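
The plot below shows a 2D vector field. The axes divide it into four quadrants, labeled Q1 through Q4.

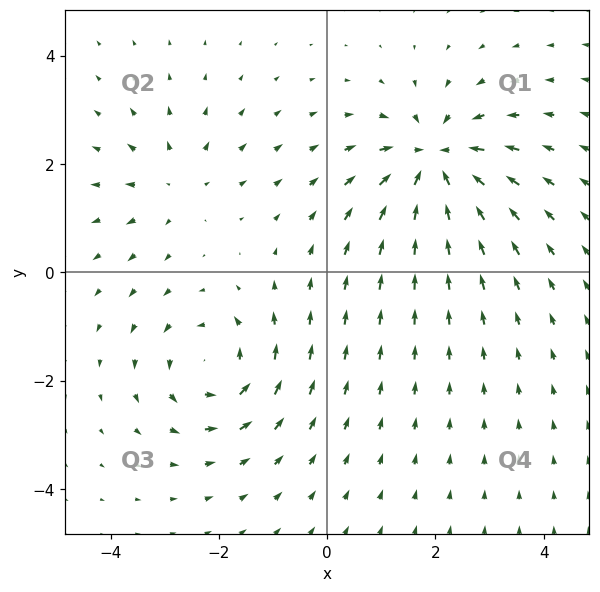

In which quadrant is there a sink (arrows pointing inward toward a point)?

The sink sits at approximately (2.0, 2.1), which lies in quadrant Q1. The divergence there is about -5, negative as expected for a sink.

Q1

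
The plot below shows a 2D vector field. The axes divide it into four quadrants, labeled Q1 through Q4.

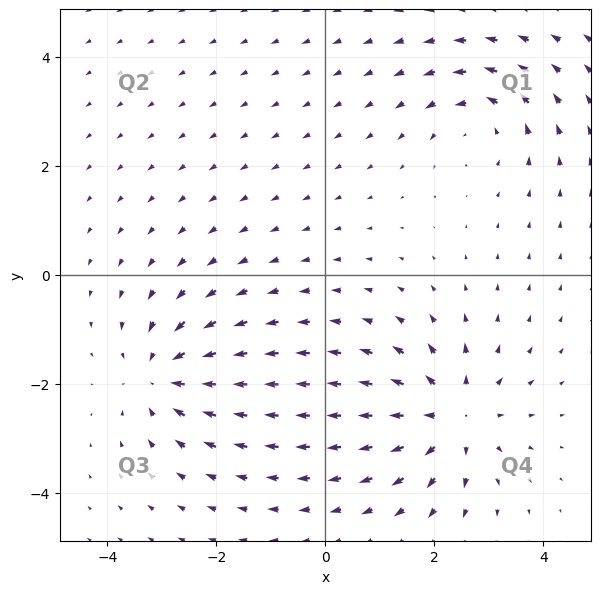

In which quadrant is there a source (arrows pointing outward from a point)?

Q4

The source sits at approximately (2.3, -2.6), which lies in quadrant Q4. The divergence there is about +5, positive as expected for a source.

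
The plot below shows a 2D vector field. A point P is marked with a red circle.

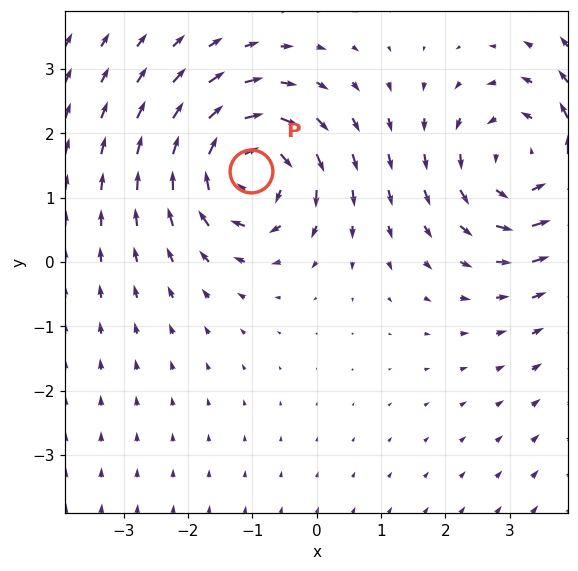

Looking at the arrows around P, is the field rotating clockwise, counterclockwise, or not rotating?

clockwise

Near P at (-1.0, 1.4) the arrows circulate clockwise. The curl (z-component) there is about -5; negative curl means clockwise rotation.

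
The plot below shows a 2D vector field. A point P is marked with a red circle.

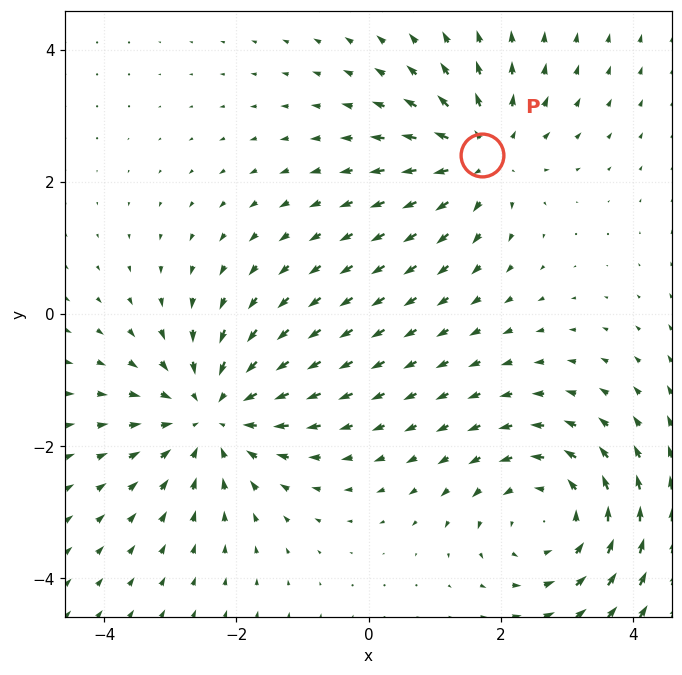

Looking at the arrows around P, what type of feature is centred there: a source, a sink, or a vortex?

At P (1.7, 2.4) the arrows spread outward. Divergence about +3, curl ≈0 — positive divergence with near-zero curl is a source.

source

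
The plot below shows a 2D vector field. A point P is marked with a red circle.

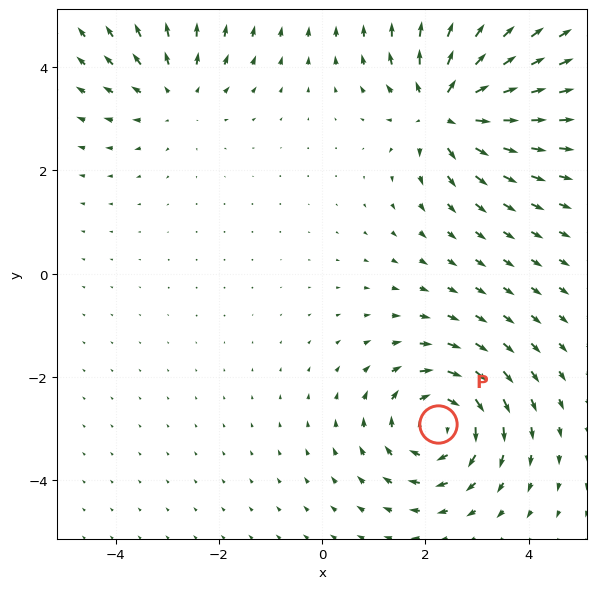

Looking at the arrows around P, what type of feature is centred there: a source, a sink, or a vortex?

vortex

At P (2.2, -2.9) the arrows circulate clockwise. Divergence ≈0, curl about -5 — near-zero divergence with nonzero curl is a vortex.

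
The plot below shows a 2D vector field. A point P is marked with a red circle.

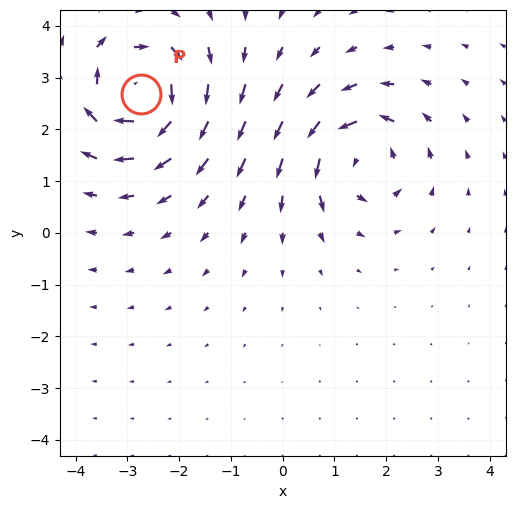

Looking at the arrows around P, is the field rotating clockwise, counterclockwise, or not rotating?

Near P at (-2.7, 2.7) the arrows circulate clockwise. The curl (z-component) there is about -6; negative curl means clockwise rotation.

clockwise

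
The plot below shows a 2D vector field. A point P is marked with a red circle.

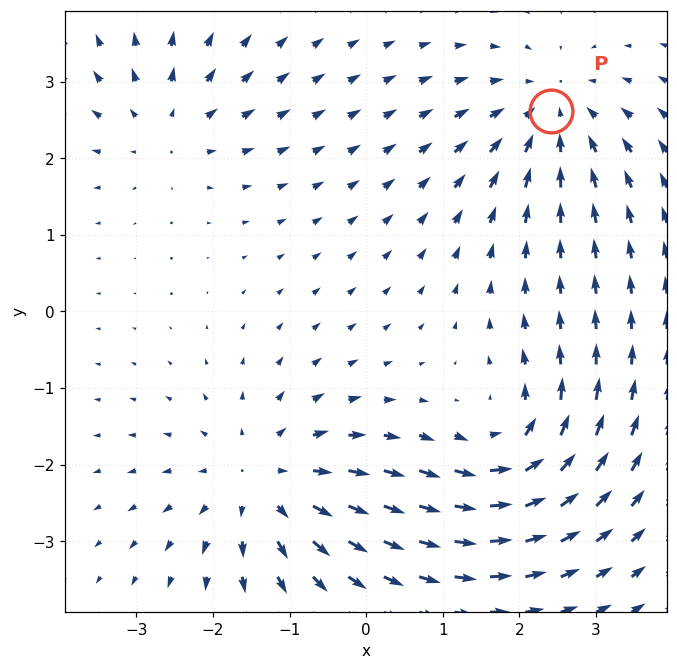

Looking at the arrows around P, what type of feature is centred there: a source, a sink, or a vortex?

sink

At P (2.4, 2.6) the arrows converge inward. Divergence about -4, curl ≈0 — negative divergence with near-zero curl is a sink.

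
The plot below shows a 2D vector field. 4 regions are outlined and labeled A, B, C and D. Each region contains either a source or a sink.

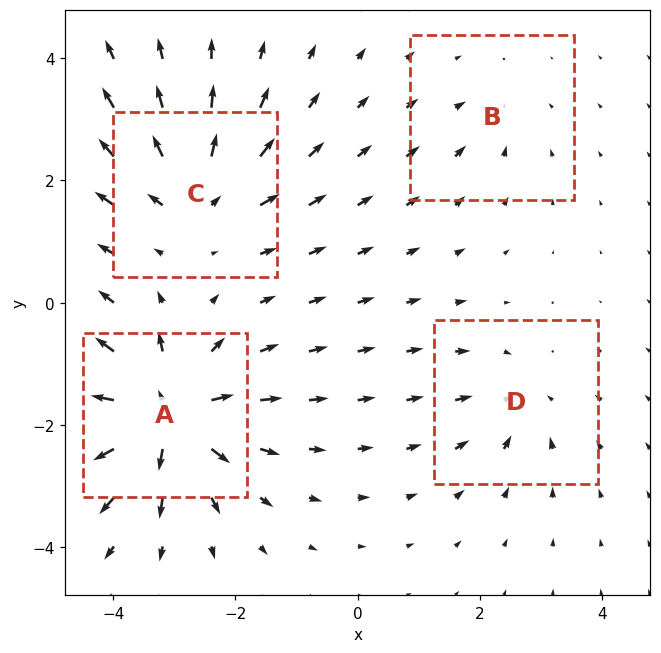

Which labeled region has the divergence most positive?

Divergence at each region's feature centre — A: about +9, B: about -2, C: about +6, D: about -4. Region A is most positive.

A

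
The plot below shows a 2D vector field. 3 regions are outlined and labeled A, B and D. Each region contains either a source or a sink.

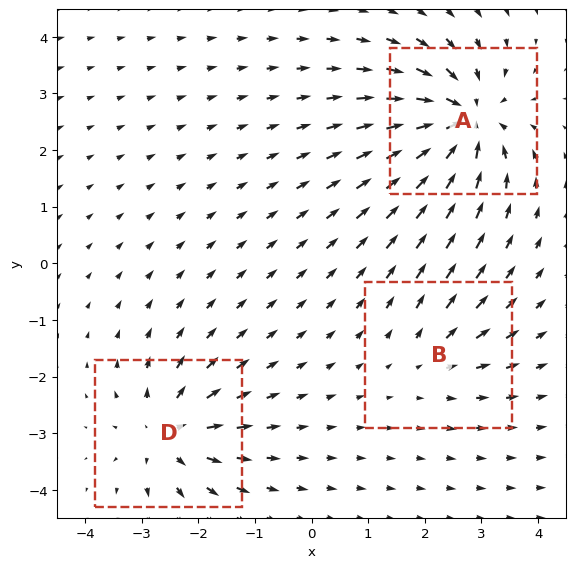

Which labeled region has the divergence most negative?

A

Divergence at each region's feature centre — A: about -6, B: about +2, D: about +4. Region A is most negative.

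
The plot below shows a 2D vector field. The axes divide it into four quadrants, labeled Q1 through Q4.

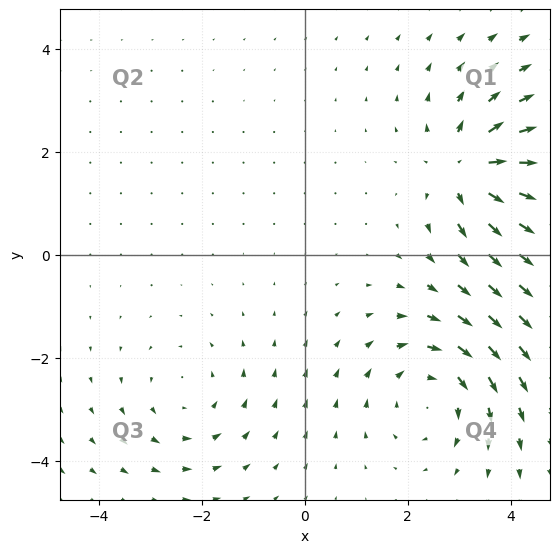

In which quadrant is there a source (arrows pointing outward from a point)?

Q1

The source sits at approximately (3.2, 1.7), which lies in quadrant Q1. The divergence there is about +5, positive as expected for a source.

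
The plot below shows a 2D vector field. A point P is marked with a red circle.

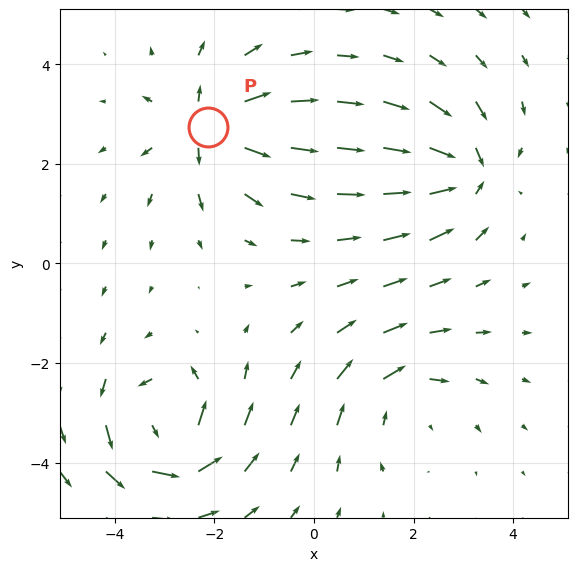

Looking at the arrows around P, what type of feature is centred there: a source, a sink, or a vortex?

source

At P (-2.1, 2.7) the arrows spread outward. Divergence about +6, curl ≈0 — positive divergence with near-zero curl is a source.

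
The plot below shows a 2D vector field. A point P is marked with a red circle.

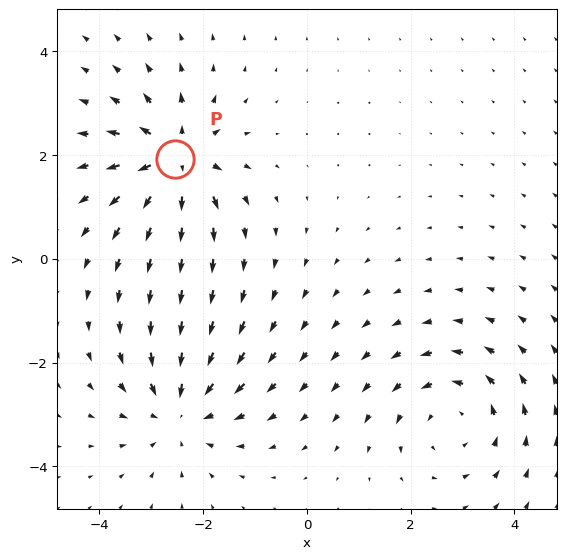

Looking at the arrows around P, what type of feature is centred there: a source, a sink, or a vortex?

source

At P (-2.5, 1.9) the arrows spread outward. Divergence about +5, curl ≈0 — positive divergence with near-zero curl is a source.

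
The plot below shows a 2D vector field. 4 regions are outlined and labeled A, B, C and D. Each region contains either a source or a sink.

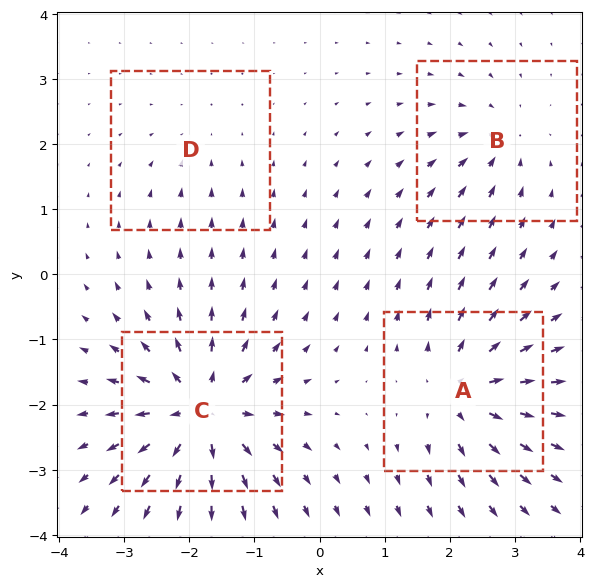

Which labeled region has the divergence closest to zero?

Divergence at each region's feature centre — A: about +7, B: about -4, C: about +9, D: about -2. Region D is closest to zero.

D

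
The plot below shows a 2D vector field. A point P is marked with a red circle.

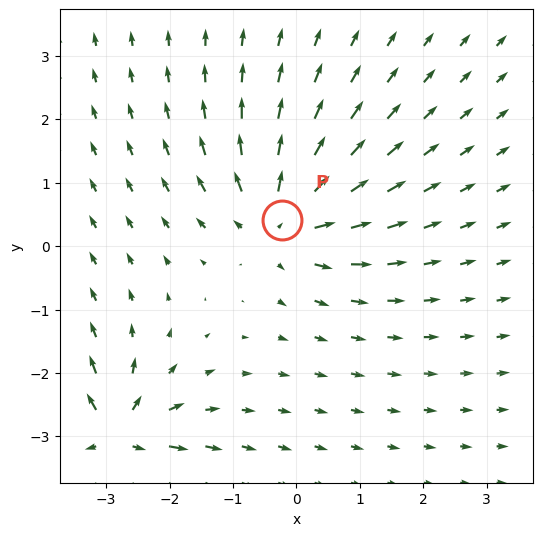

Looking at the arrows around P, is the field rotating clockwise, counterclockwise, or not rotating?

Near P at (-0.2, 0.4) the arrows show no circulation. The curl there is ≈0.

not rotating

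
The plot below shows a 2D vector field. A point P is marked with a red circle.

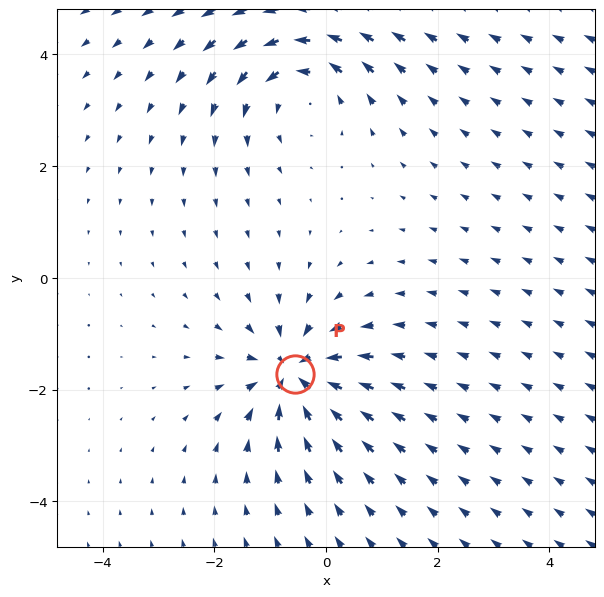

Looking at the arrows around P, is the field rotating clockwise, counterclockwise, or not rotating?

Near P at (-0.6, -1.7) the arrows show no circulation. The curl there is ≈0.

not rotating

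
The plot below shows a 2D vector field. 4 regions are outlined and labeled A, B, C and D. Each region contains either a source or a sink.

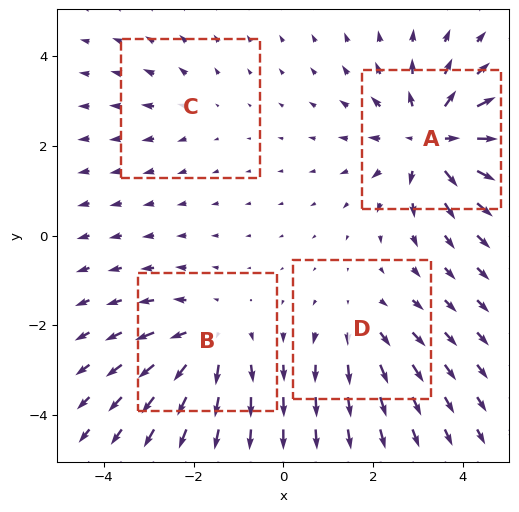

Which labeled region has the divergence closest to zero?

Divergence at each region's feature centre — A: about +7, B: about +5, C: about +2, D: about +3. Region C is closest to zero.

C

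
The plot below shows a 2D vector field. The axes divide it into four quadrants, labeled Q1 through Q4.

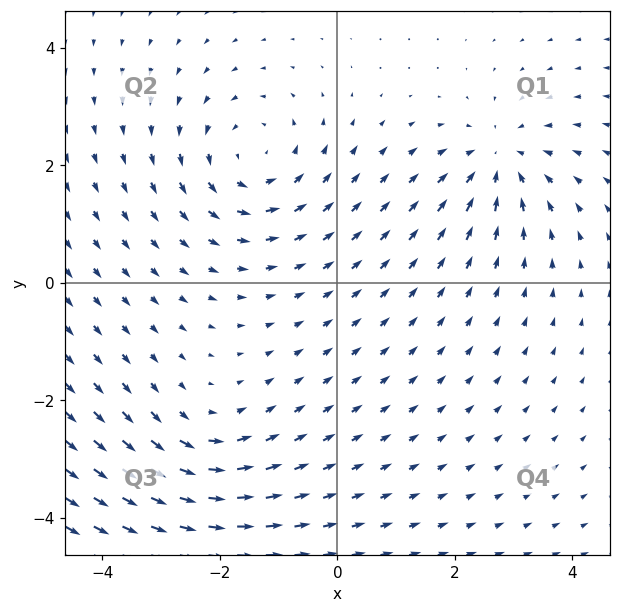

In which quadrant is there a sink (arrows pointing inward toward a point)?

Q1

The sink sits at approximately (2.8, 2.1), which lies in quadrant Q1. The divergence there is about -4, negative as expected for a sink.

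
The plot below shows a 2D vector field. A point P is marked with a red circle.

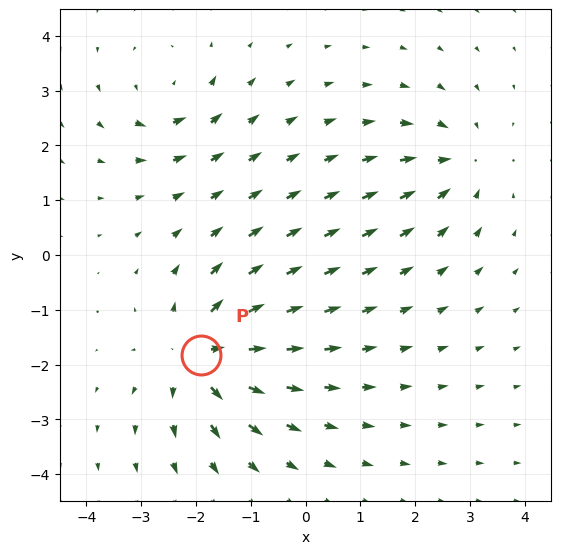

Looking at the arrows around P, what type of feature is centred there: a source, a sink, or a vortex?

At P (-1.9, -1.8) the arrows spread outward. Divergence about +5, curl ≈0 — positive divergence with near-zero curl is a source.

source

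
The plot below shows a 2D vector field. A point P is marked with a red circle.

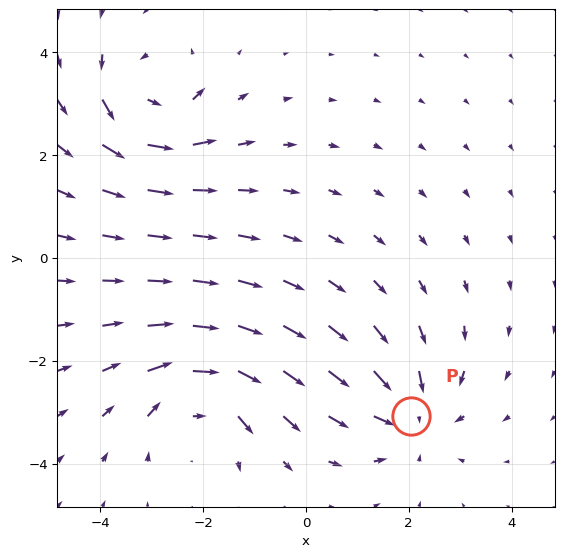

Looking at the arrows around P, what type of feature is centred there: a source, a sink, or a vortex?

sink

At P (2.0, -3.1) the arrows converge inward. Divergence about -3, curl ≈0 — negative divergence with near-zero curl is a sink.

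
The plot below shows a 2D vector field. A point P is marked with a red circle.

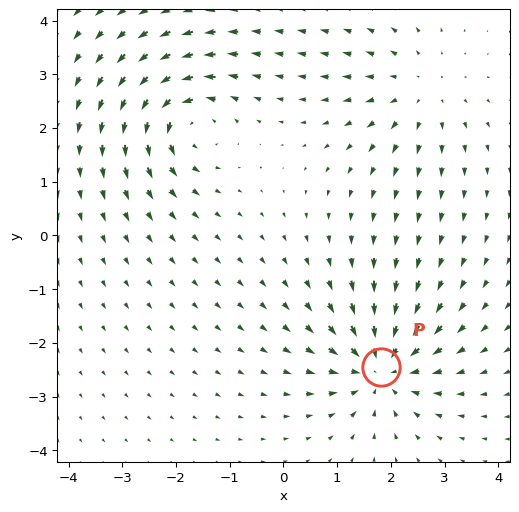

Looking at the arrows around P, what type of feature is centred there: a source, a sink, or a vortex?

sink

At P (1.8, -2.5) the arrows converge inward. Divergence about -4, curl ≈0 — negative divergence with near-zero curl is a sink.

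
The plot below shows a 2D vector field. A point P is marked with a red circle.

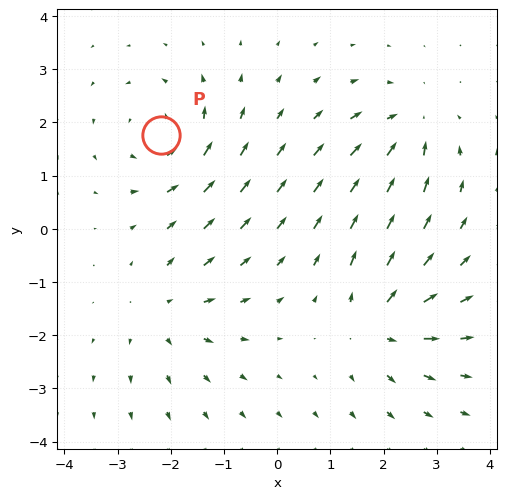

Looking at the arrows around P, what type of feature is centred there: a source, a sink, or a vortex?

vortex

At P (-2.2, 1.8) the arrows circulate counterclockwise. Divergence ≈0, curl about +5 — near-zero divergence with nonzero curl is a vortex.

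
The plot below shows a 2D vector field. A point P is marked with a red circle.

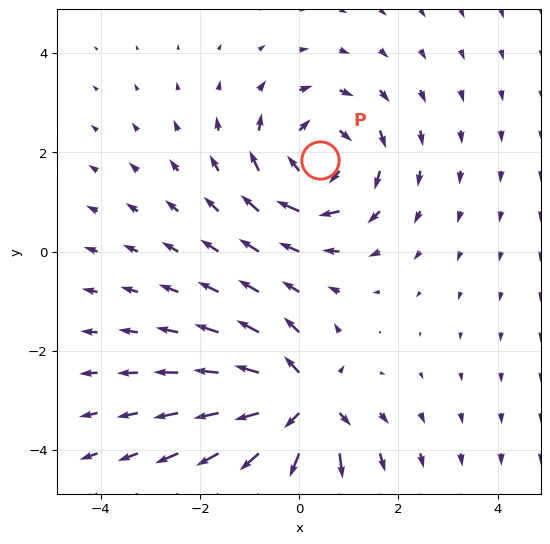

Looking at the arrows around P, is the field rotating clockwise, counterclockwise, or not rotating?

Near P at (0.4, 1.9) the arrows circulate clockwise. The curl (z-component) there is about -4; negative curl means clockwise rotation.

clockwise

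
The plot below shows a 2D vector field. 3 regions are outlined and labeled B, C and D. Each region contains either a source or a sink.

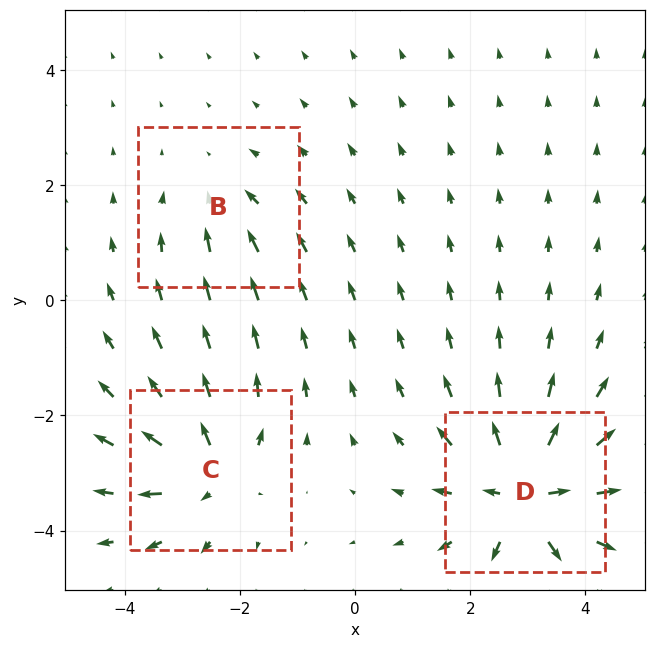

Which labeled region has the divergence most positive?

D

Divergence at each region's feature centre — B: about -2, C: about +4, D: about +6. Region D is most positive.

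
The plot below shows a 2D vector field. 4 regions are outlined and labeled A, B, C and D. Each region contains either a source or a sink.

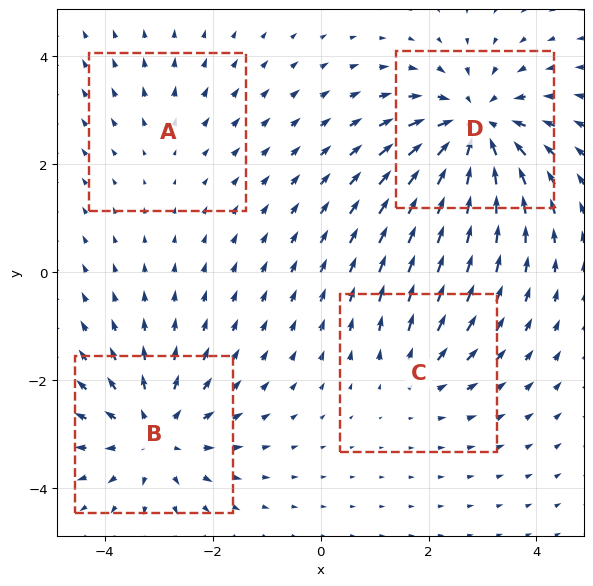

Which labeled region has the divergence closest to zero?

Divergence at each region's feature centre — A: about +2, B: about +5, C: about +3, D: about -6. Region A is closest to zero.

A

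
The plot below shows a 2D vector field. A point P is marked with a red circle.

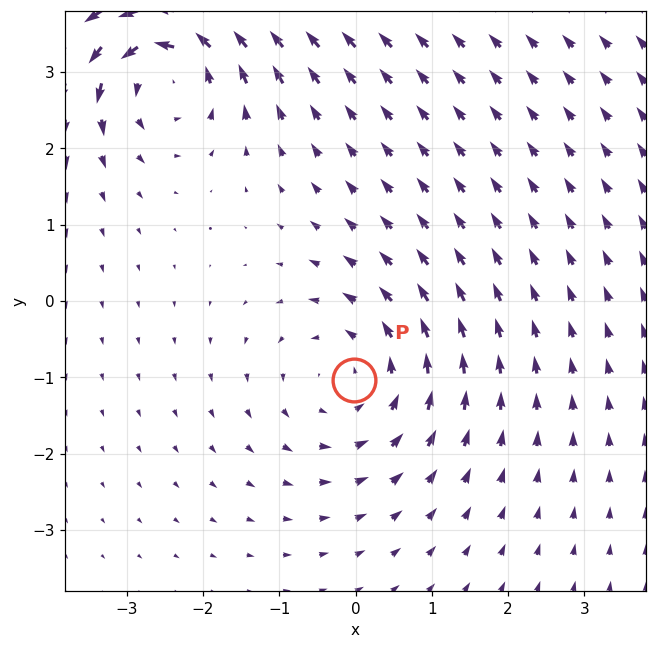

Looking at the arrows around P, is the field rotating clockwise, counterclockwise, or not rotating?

counterclockwise

Near P at (-0.0, -1.0) the arrows circulate counterclockwise. The curl (z-component) there is about +3; positive curl means counterclockwise rotation.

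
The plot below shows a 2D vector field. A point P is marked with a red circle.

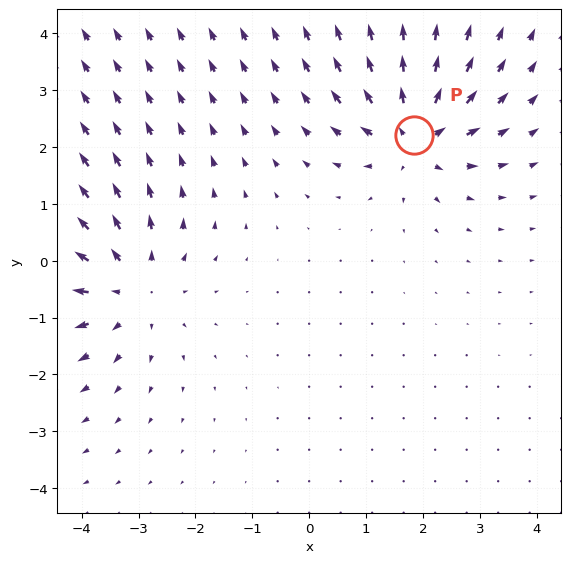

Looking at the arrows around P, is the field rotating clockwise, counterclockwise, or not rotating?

not rotating

Near P at (1.8, 2.2) the arrows show no circulation. The curl there is ≈0.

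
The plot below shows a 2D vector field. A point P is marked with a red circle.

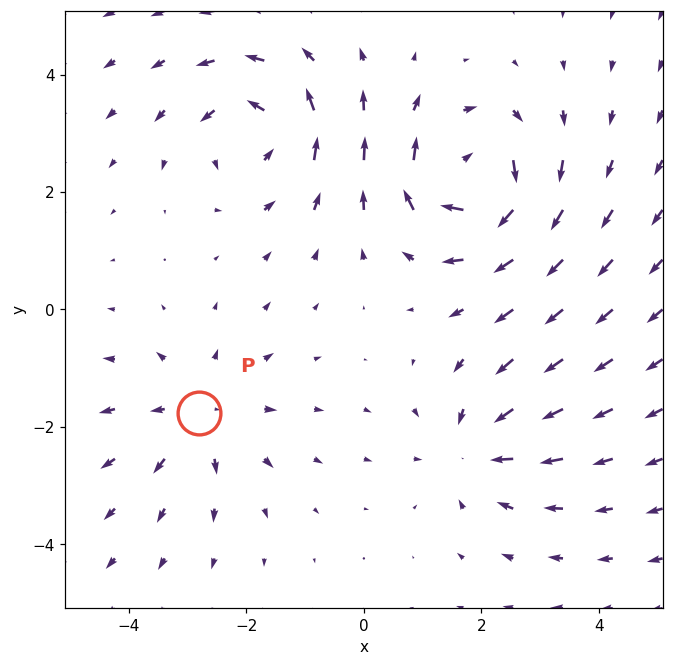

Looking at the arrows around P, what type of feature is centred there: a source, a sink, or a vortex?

source

At P (-2.8, -1.8) the arrows spread outward. Divergence about +3, curl ≈0 — positive divergence with near-zero curl is a source.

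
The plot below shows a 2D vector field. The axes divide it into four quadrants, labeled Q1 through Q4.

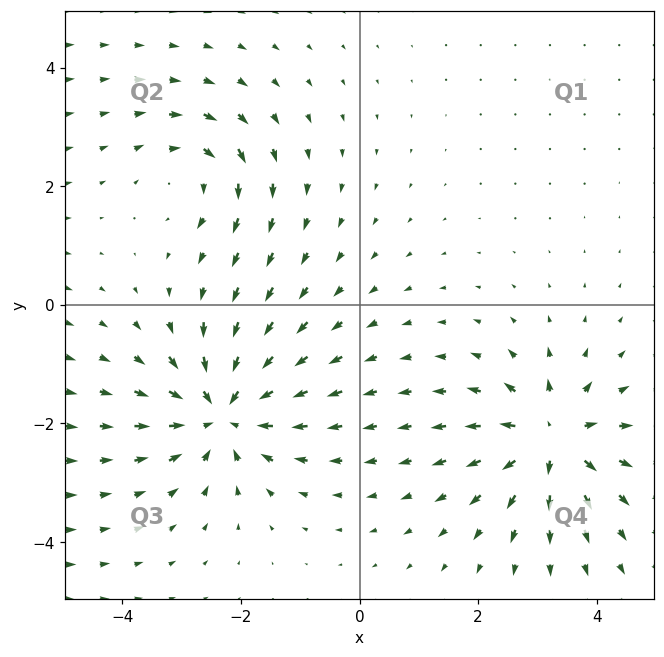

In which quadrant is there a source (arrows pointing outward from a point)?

The source sits at approximately (3.2, -2.3), which lies in quadrant Q4. The divergence there is about +6, positive as expected for a source.

Q4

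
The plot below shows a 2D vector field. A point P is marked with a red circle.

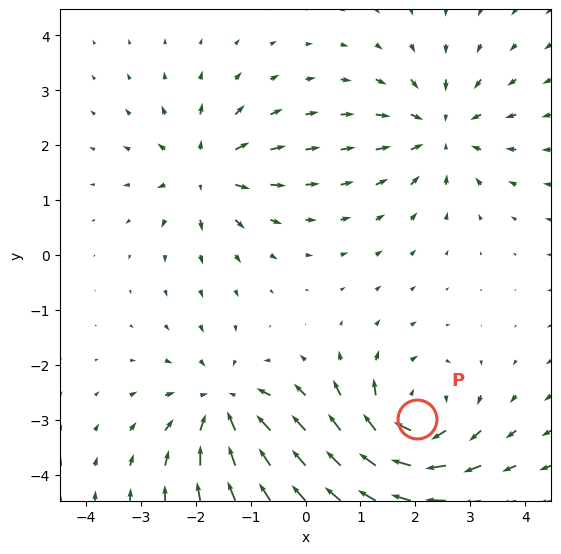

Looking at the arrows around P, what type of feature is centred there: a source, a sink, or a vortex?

vortex

At P (2.0, -3.0) the arrows circulate clockwise. Divergence ≈0, curl about -6 — near-zero divergence with nonzero curl is a vortex.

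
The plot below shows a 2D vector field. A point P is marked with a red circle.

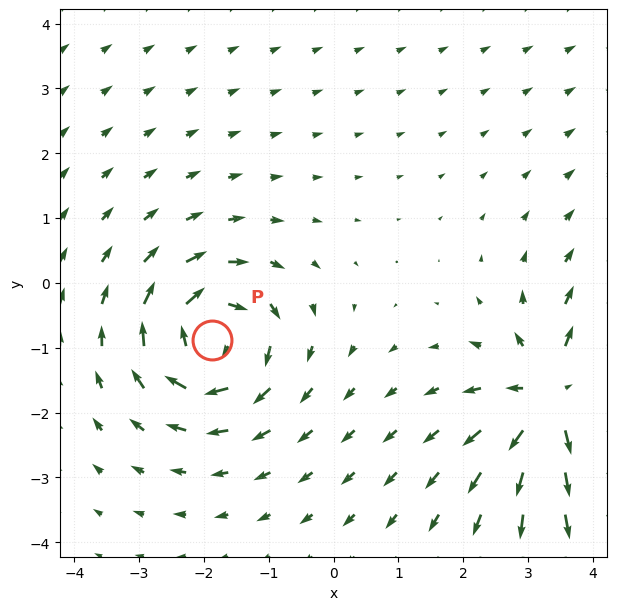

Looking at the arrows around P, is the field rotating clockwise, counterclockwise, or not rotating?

Near P at (-1.9, -0.9) the arrows circulate clockwise. The curl (z-component) there is about -5; negative curl means clockwise rotation.

clockwise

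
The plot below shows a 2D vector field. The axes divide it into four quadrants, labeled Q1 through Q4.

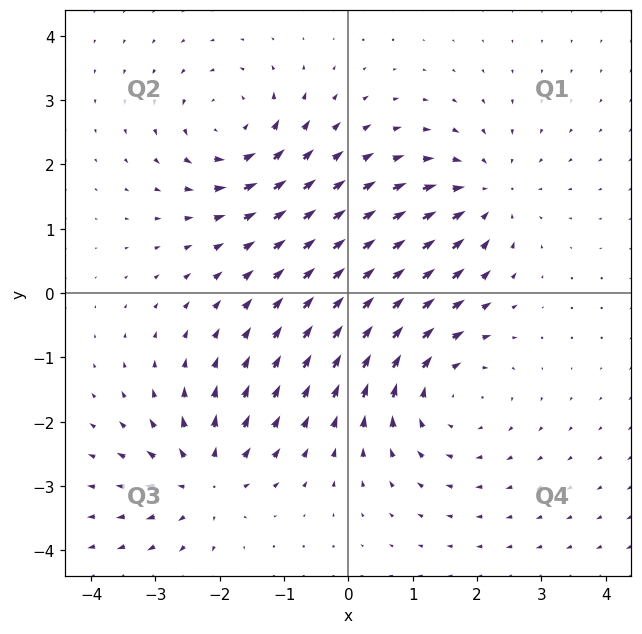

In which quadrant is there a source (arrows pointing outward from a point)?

Q3

The source sits at approximately (-2.2, -2.9), which lies in quadrant Q3. The divergence there is about +4, positive as expected for a source.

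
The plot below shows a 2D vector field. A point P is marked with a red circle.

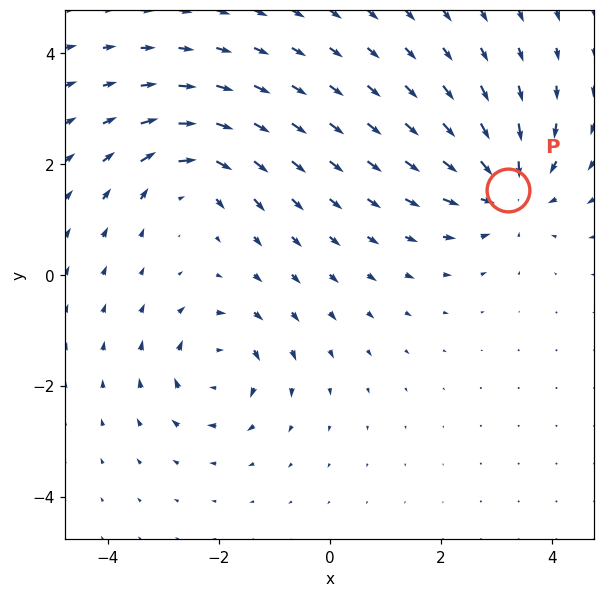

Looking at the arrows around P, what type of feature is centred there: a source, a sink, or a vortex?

sink

At P (3.2, 1.5) the arrows converge inward. Divergence about -5, curl ≈0 — negative divergence with near-zero curl is a sink.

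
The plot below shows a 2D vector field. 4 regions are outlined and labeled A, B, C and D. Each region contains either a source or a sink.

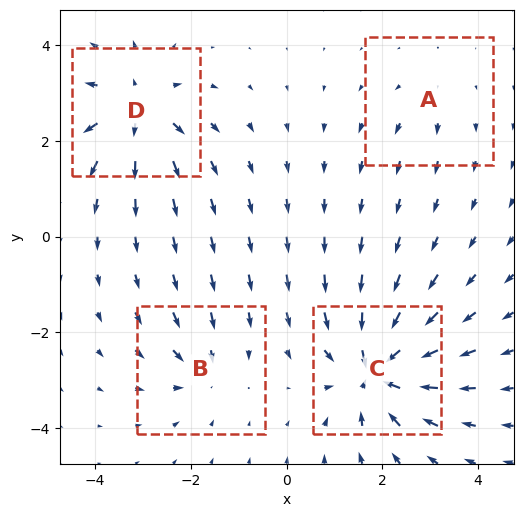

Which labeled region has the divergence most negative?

C

Divergence at each region's feature centre — A: about +2, B: about -4, C: about -9, D: about +7. Region C is most negative.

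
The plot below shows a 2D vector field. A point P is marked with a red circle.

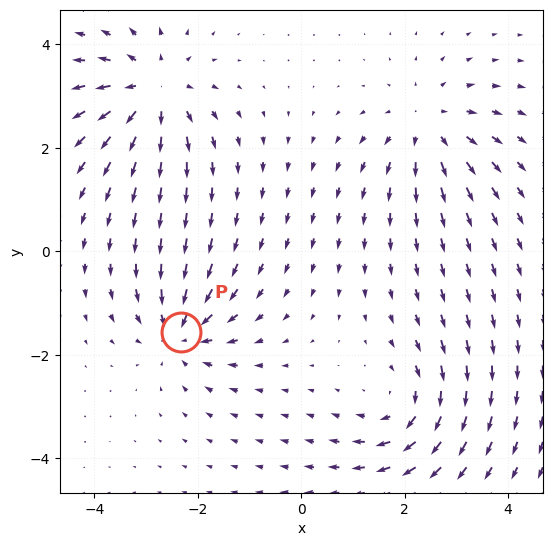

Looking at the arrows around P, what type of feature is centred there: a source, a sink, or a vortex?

At P (-2.3, -1.6) the arrows converge inward. Divergence about -6, curl ≈0 — negative divergence with near-zero curl is a sink.

sink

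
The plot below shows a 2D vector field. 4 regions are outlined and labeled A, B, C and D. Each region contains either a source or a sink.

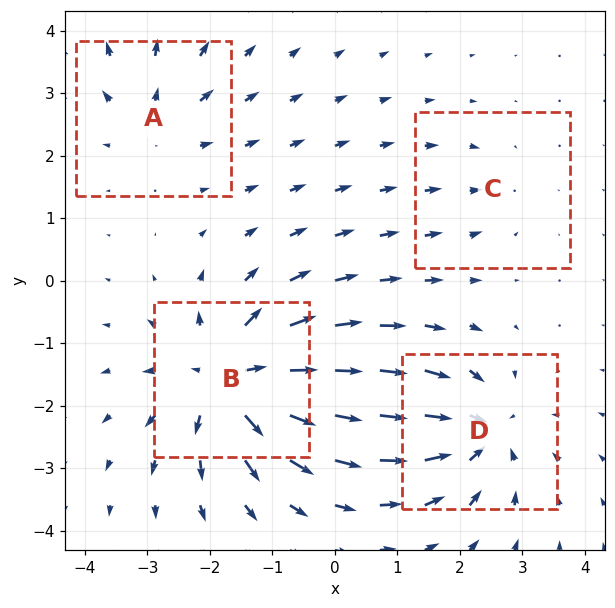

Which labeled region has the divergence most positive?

Divergence at each region's feature centre — A: about +4, B: about +8, C: about -2, D: about -6. Region B is most positive.

B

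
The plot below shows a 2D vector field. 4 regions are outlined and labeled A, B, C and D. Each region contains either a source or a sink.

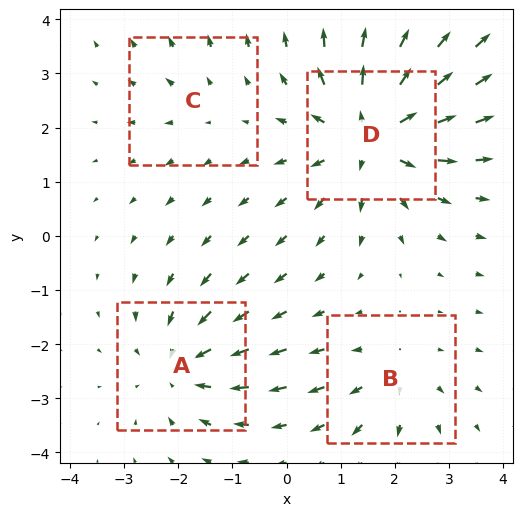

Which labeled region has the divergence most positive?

D

Divergence at each region's feature centre — A: about -5, B: about +3, C: about +2, D: about +7. Region D is most positive.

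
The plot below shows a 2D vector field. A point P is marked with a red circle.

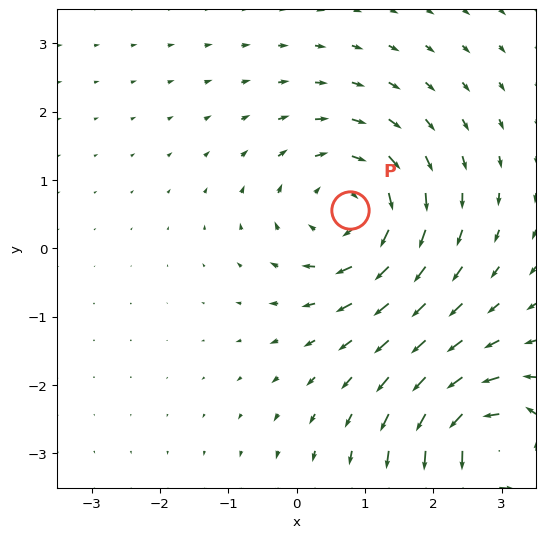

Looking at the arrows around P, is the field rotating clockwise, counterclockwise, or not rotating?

clockwise

Near P at (0.8, 0.6) the arrows circulate clockwise. The curl (z-component) there is about -5; negative curl means clockwise rotation.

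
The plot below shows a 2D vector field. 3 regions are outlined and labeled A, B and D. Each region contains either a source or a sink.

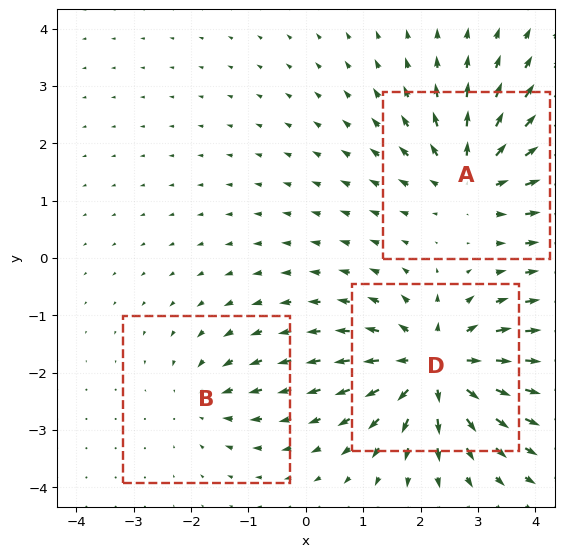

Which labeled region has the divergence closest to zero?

B

Divergence at each region's feature centre — A: about +4, B: about -2, D: about +5. Region B is closest to zero.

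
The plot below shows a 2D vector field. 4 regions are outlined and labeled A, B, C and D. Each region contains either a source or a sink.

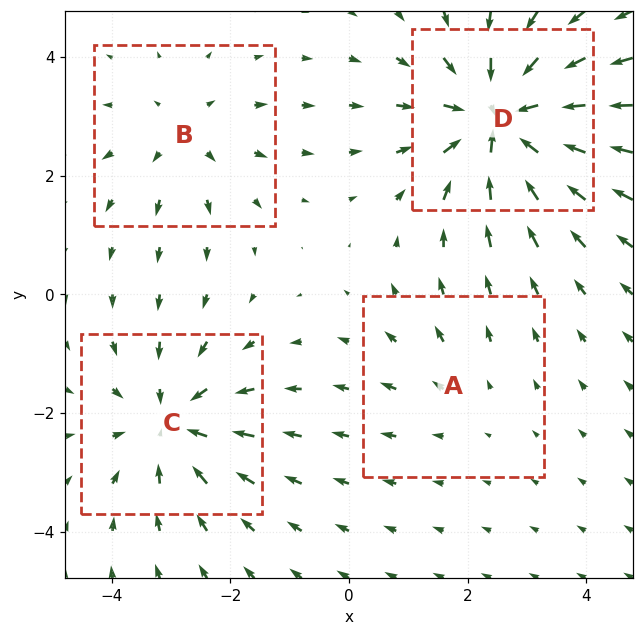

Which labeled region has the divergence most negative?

D

Divergence at each region's feature centre — A: about +2, B: about +3, C: about -4, D: about -6. Region D is most negative.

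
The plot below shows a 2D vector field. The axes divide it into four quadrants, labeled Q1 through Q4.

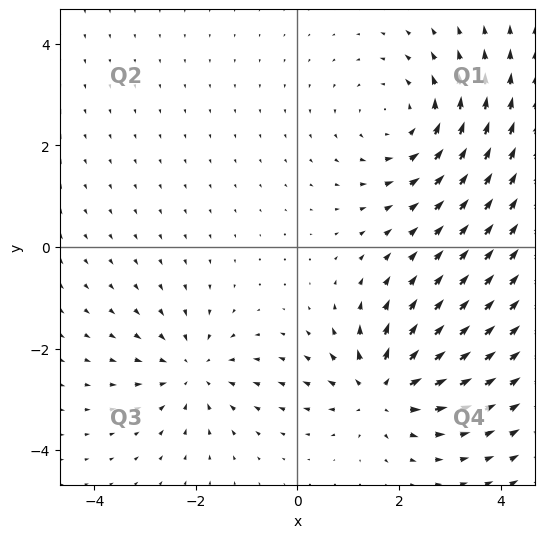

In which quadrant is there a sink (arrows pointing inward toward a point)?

Q3

The sink sits at approximately (-2.1, -2.4), which lies in quadrant Q3. The divergence there is about -3, negative as expected for a sink.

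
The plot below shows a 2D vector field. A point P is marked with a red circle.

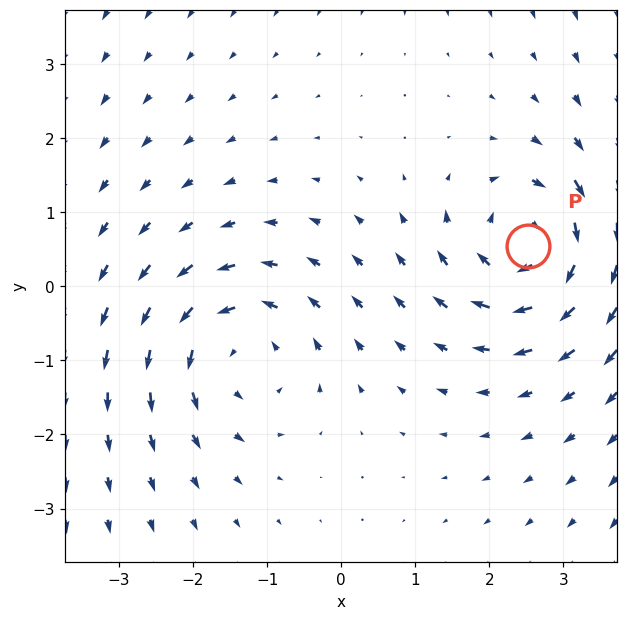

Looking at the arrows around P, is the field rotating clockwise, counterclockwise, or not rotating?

clockwise

Near P at (2.5, 0.5) the arrows circulate clockwise. The curl (z-component) there is about -5; negative curl means clockwise rotation.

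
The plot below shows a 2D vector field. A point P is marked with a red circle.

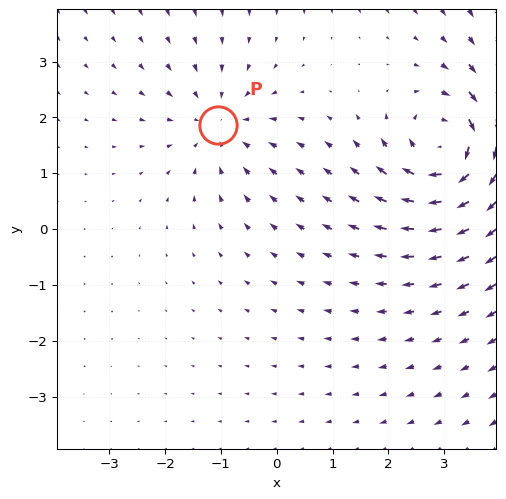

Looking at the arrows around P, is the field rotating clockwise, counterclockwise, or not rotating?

not rotating

Near P at (-1.0, 1.9) the arrows show no circulation. The curl there is ≈0.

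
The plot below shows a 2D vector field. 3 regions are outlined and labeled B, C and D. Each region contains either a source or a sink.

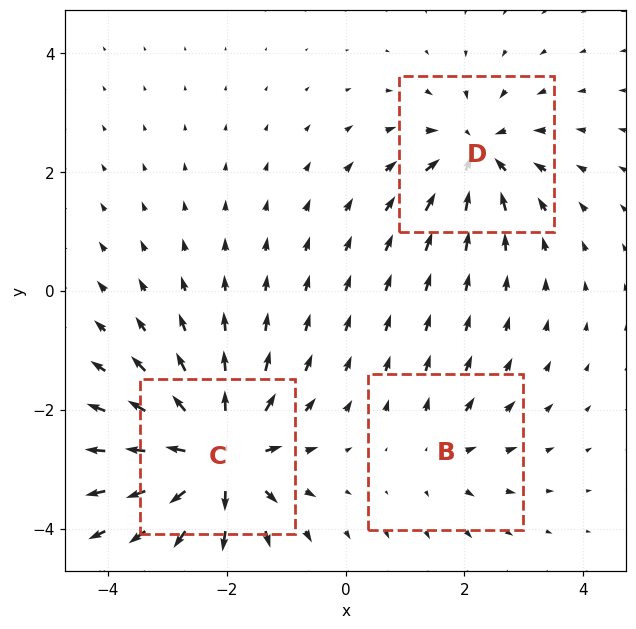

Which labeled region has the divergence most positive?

C

Divergence at each region's feature centre — B: about +2, C: about +6, D: about -4. Region C is most positive.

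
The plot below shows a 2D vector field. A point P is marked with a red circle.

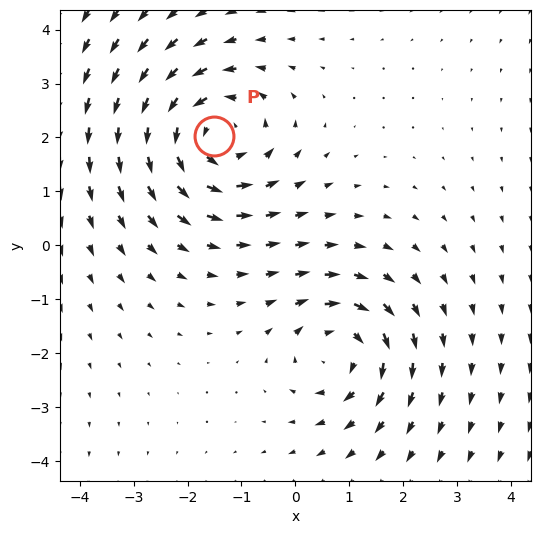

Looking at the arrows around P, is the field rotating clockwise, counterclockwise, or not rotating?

Near P at (-1.5, 2.0) the arrows circulate counterclockwise. The curl (z-component) there is about +4; positive curl means counterclockwise rotation.

counterclockwise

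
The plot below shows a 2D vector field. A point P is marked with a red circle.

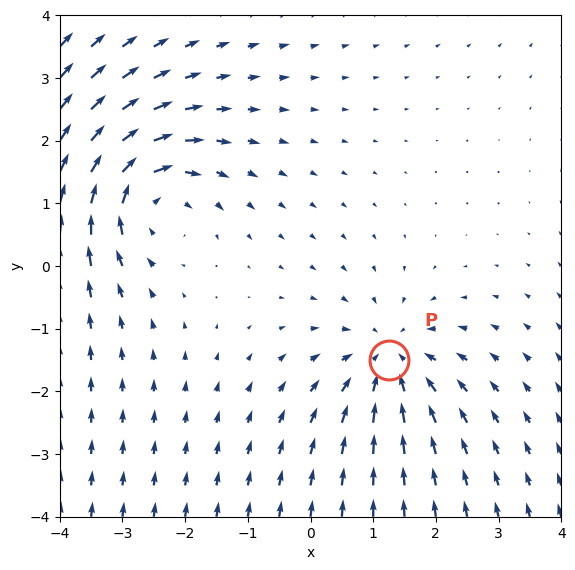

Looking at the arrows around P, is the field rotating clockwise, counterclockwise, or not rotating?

Near P at (1.3, -1.5) the arrows show no circulation. The curl there is ≈0.

not rotating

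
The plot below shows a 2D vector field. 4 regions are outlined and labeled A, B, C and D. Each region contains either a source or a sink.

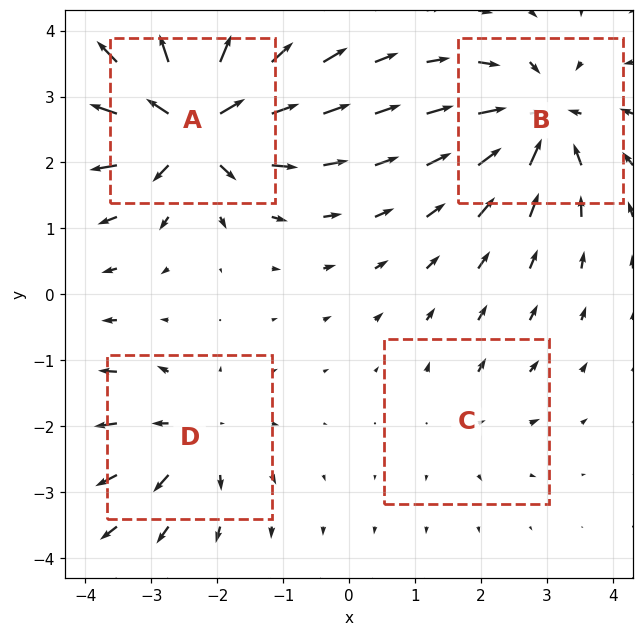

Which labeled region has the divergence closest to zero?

C

Divergence at each region's feature centre — A: about +8, B: about -6, C: about +2, D: about +4. Region C is closest to zero.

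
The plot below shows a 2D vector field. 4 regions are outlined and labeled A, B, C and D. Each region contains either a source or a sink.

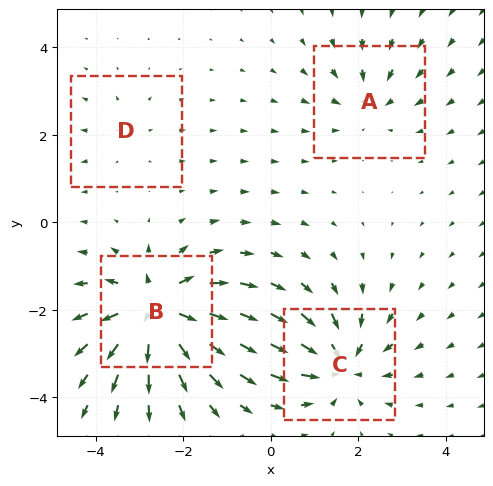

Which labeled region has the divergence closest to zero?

Divergence at each region's feature centre — A: about -4, B: about +8, C: about -6, D: about +2. Region D is closest to zero.

D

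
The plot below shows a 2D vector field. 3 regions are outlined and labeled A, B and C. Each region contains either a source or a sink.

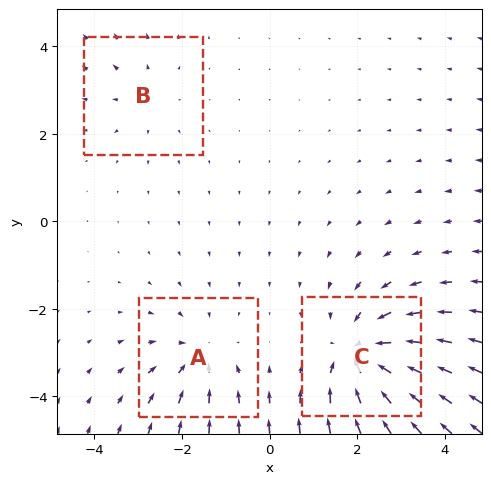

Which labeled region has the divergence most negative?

Divergence at each region's feature centre — A: about -3, B: about +2, C: about -5. Region C is most negative.

C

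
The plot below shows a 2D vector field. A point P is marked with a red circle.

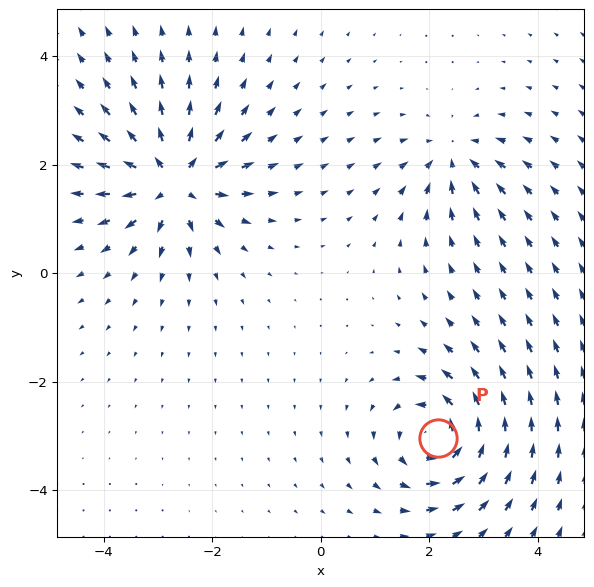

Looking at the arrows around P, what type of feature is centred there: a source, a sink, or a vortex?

At P (2.2, -3.0) the arrows circulate counterclockwise. Divergence ≈0, curl about +6 — near-zero divergence with nonzero curl is a vortex.

vortex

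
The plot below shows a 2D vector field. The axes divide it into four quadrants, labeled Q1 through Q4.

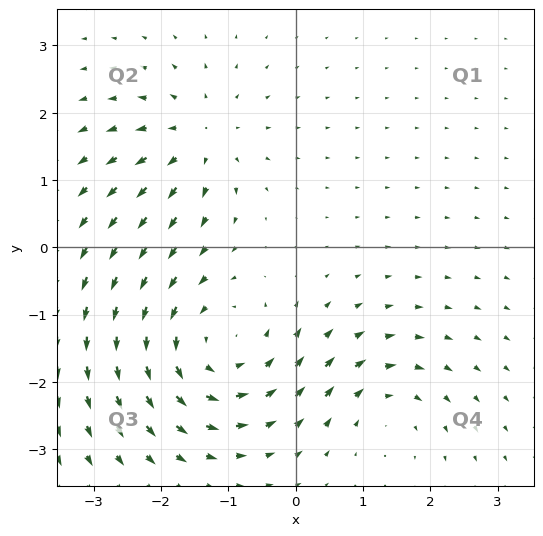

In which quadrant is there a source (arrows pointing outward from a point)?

The source sits at approximately (-1.4, 1.6), which lies in quadrant Q2. The divergence there is about +4, positive as expected for a source.

Q2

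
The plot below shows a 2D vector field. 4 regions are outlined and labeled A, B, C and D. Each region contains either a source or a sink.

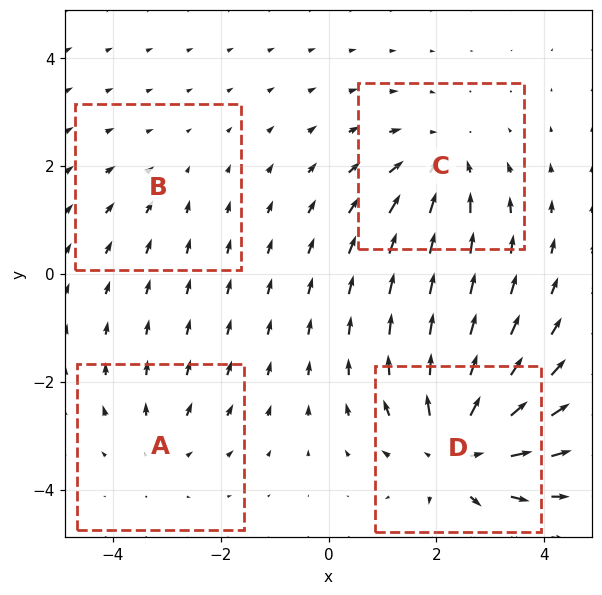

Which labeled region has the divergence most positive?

D

Divergence at each region's feature centre — A: about +3, B: about -2, C: about -4, D: about +7. Region D is most positive.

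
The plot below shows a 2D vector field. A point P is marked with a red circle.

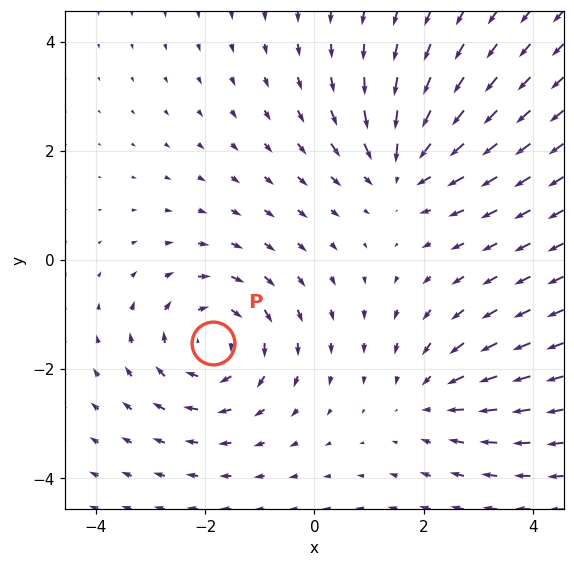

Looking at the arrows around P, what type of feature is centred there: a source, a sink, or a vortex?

At P (-1.9, -1.5) the arrows circulate clockwise. Divergence ≈0, curl about -4 — near-zero divergence with nonzero curl is a vortex.

vortex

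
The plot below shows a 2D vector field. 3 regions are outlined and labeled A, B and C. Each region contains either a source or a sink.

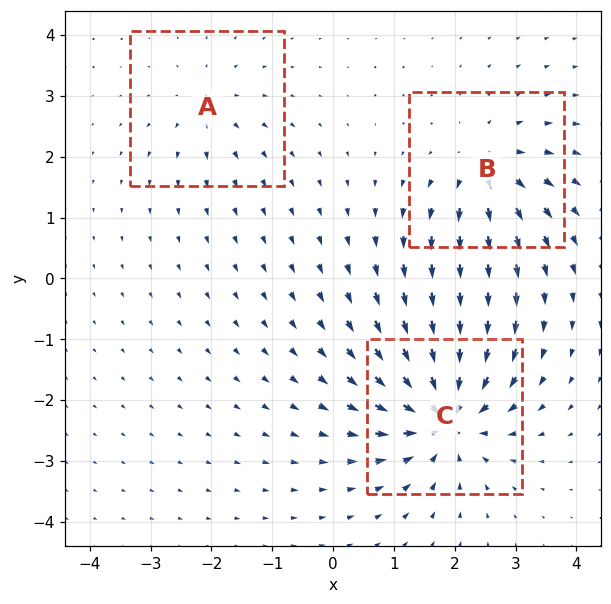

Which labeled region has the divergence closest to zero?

A

Divergence at each region's feature centre — A: about +3, B: about +4, C: about -6. Region A is closest to zero.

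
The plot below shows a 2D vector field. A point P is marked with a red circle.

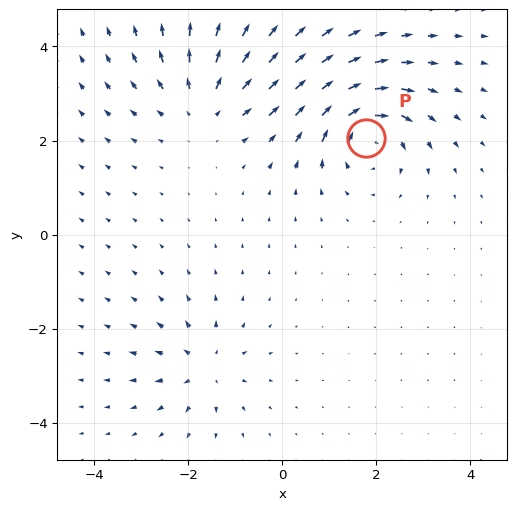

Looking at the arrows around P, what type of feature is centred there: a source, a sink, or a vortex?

vortex

At P (1.8, 2.0) the arrows circulate clockwise. Divergence ≈0, curl about -6 — near-zero divergence with nonzero curl is a vortex.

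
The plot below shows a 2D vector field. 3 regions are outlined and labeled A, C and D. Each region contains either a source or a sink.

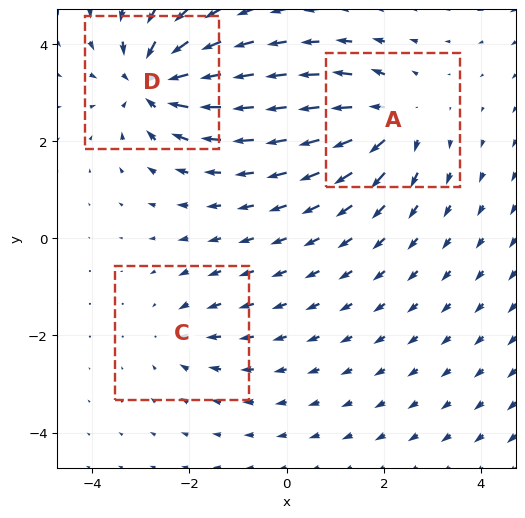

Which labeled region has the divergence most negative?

D

Divergence at each region's feature centre — A: about +4, C: about -2, D: about -5. Region D is most negative.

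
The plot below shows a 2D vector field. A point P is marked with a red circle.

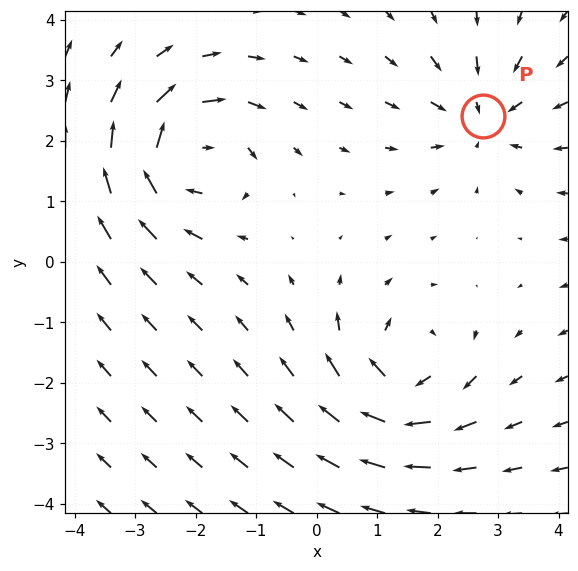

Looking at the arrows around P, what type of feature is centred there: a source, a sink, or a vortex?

At P (2.7, 2.4) the arrows converge inward. Divergence about -4, curl ≈0 — negative divergence with near-zero curl is a sink.

sink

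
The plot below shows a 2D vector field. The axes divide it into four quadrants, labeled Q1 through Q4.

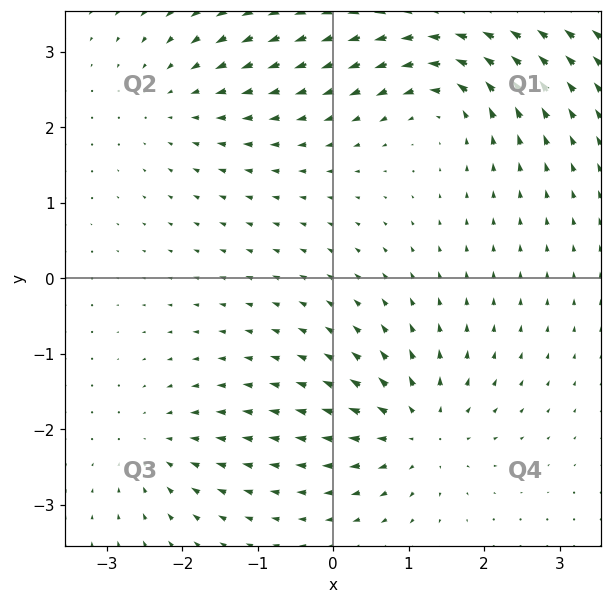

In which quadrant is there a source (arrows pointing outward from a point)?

Q4

The source sits at approximately (1.1, -2.0), which lies in quadrant Q4. The divergence there is about +5, positive as expected for a source.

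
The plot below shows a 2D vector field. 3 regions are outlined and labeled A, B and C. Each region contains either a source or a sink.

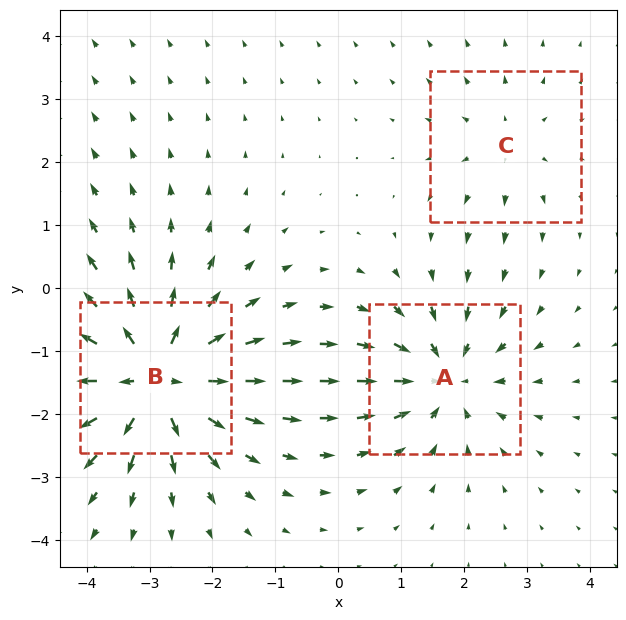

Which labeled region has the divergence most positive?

Divergence at each region's feature centre — A: about -4, B: about +6, C: about +2. Region B is most positive.

B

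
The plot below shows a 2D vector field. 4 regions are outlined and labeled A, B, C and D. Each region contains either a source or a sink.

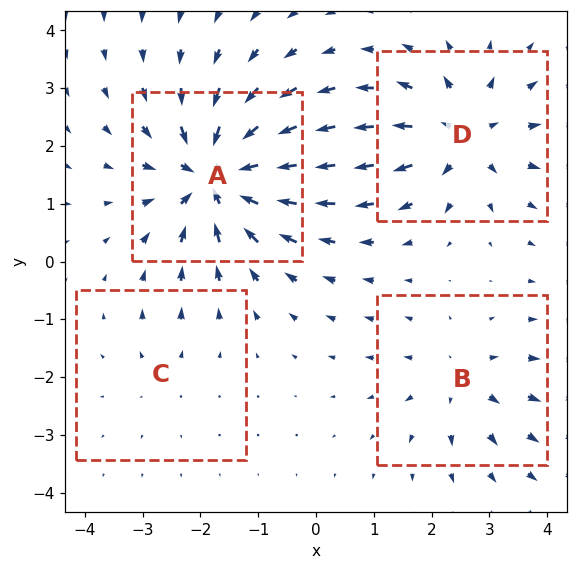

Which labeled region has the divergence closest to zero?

C

Divergence at each region's feature centre — A: about -8, B: about +4, C: about +2, D: about +6. Region C is closest to zero.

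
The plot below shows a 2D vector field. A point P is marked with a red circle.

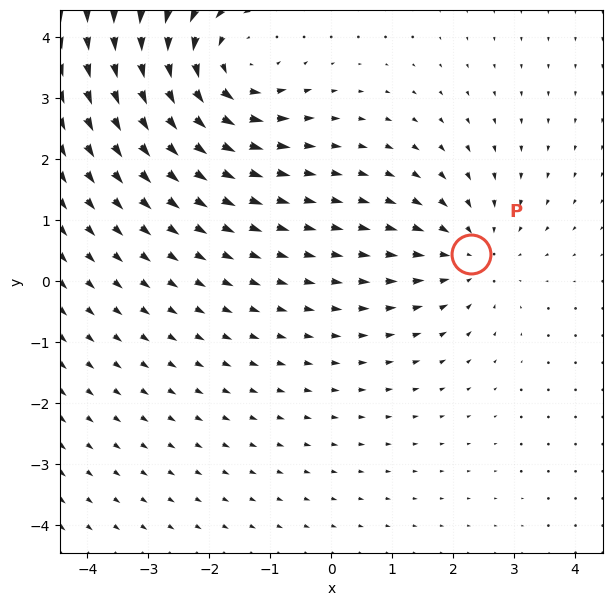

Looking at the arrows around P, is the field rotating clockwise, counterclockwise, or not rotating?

Near P at (2.3, 0.4) the arrows show no circulation. The curl there is ≈0.

not rotating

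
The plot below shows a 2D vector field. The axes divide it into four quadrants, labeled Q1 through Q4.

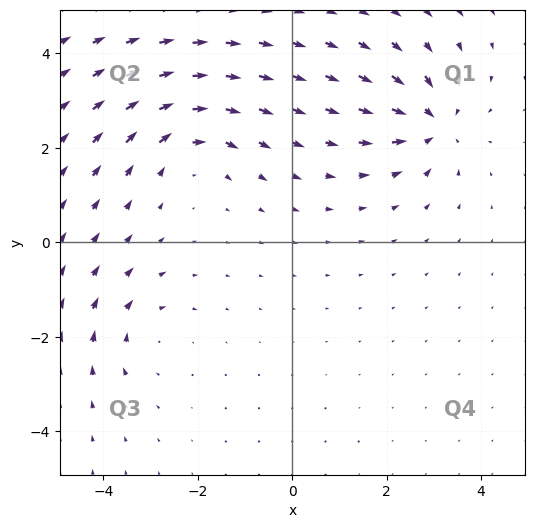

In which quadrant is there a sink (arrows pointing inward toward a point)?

Q1

The sink sits at approximately (3.0, 2.5), which lies in quadrant Q1. The divergence there is about -6, negative as expected for a sink.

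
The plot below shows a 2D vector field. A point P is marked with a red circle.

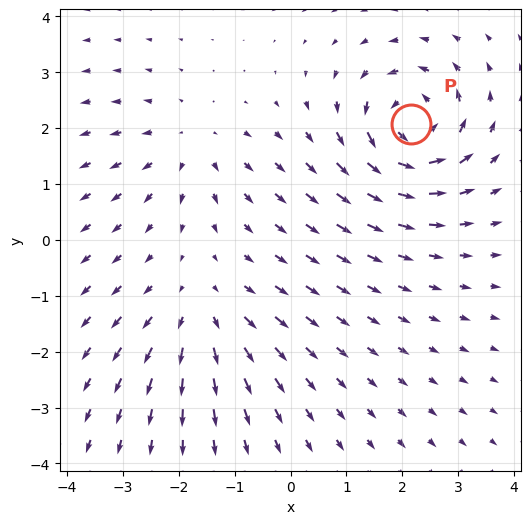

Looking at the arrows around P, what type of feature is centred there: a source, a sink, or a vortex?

vortex

At P (2.2, 2.1) the arrows circulate counterclockwise. Divergence ≈0, curl about +7 — near-zero divergence with nonzero curl is a vortex.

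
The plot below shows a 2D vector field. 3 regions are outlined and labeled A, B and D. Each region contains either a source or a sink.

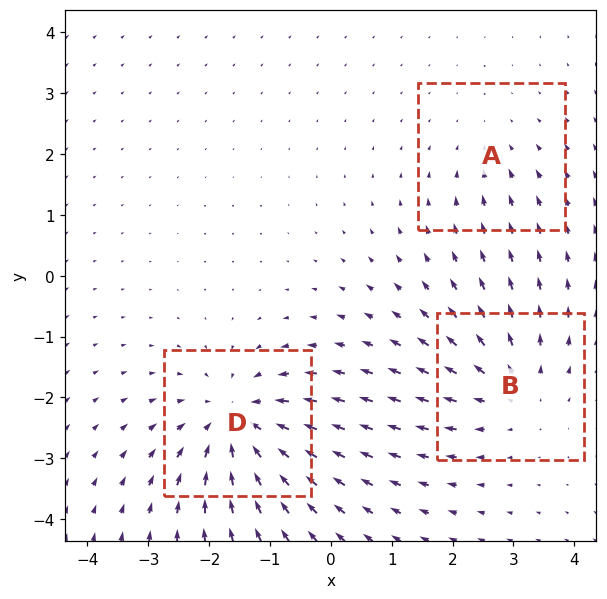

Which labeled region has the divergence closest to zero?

Divergence at each region's feature centre — A: about -2, B: about +3, D: about -5. Region A is closest to zero.

A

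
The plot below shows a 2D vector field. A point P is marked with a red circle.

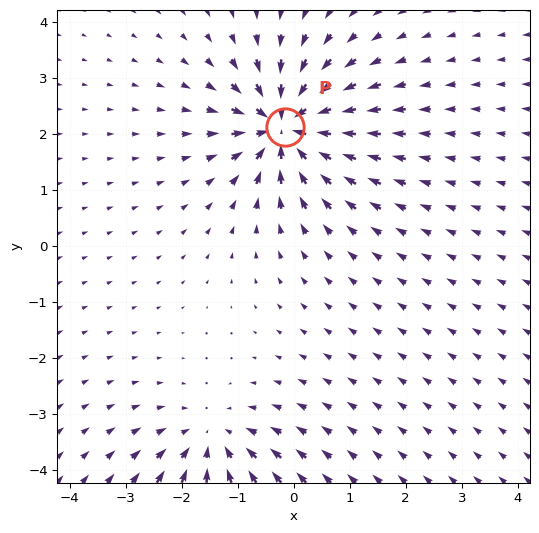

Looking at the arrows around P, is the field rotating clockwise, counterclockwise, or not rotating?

not rotating

Near P at (-0.1, 2.1) the arrows show no circulation. The curl there is ≈0.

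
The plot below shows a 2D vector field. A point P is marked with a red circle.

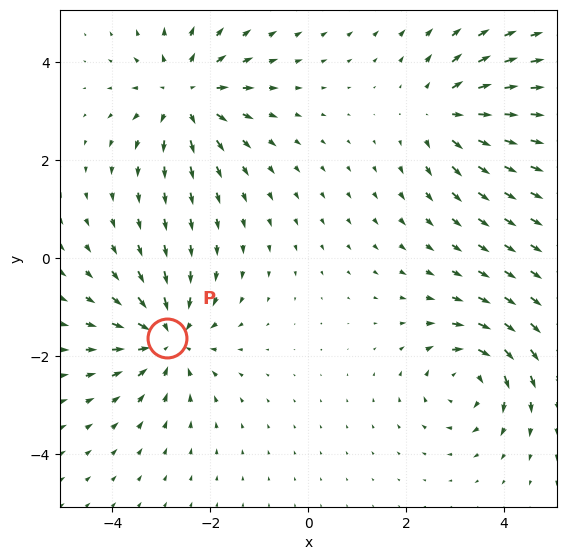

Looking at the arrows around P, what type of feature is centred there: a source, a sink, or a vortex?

sink

At P (-2.9, -1.6) the arrows converge inward. Divergence about -5, curl ≈0 — negative divergence with near-zero curl is a sink.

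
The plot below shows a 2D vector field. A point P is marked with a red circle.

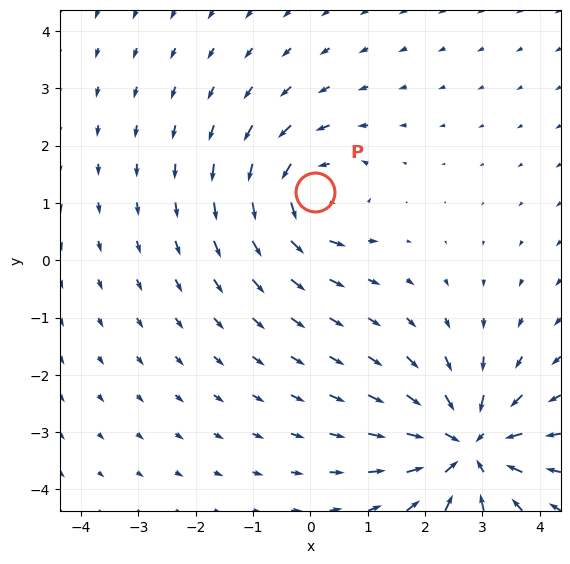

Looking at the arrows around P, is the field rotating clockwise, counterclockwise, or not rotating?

Near P at (0.1, 1.2) the arrows circulate counterclockwise. The curl (z-component) there is about +4; positive curl means counterclockwise rotation.

counterclockwise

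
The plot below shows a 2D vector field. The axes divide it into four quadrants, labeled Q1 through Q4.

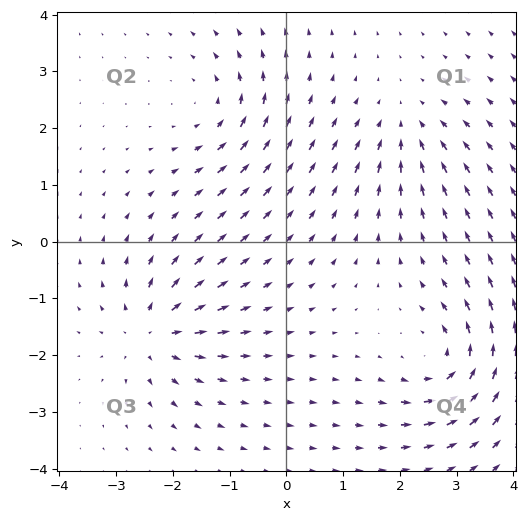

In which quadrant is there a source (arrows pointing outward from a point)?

The source sits at approximately (-2.4, -1.6), which lies in quadrant Q3. The divergence there is about +6, positive as expected for a source.

Q3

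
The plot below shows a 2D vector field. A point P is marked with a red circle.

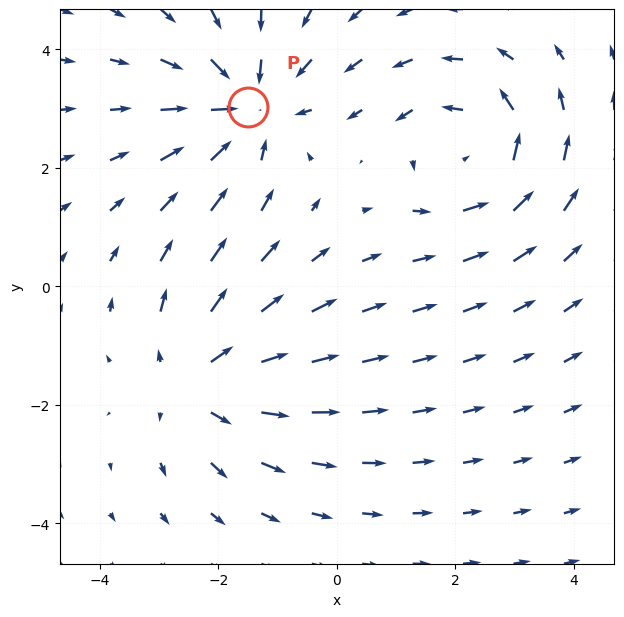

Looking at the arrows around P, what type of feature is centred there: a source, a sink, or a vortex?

At P (-1.5, 3.0) the arrows converge inward. Divergence about -4, curl ≈0 — negative divergence with near-zero curl is a sink.

sink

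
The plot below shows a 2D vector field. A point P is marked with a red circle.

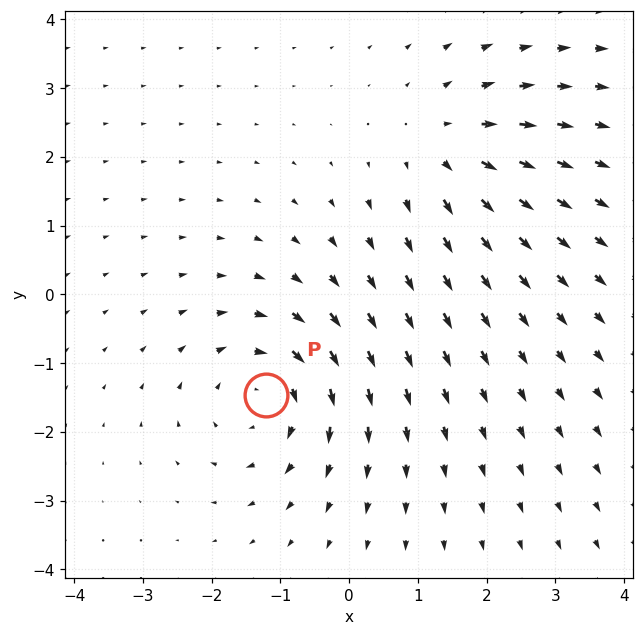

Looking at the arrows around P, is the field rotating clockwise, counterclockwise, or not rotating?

clockwise

Near P at (-1.2, -1.5) the arrows circulate clockwise. The curl (z-component) there is about -3; negative curl means clockwise rotation.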